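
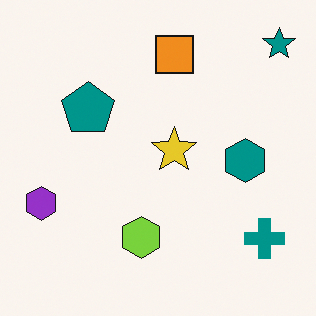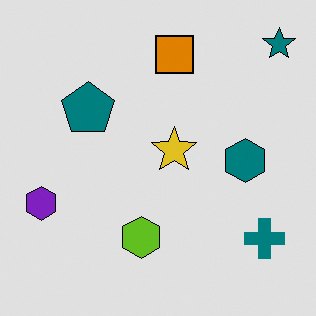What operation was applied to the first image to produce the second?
Moderately posterized.

Each flat color has snapped to a coarser quantized level — most visibly, the near-white background has dropped to a flat grey.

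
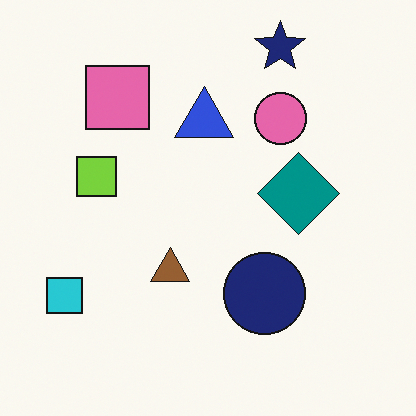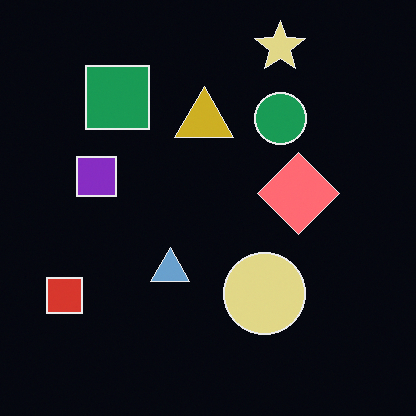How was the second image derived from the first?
This is the original image color-inverted (negative).

The light background has become dark and every shape's color is its complement — a photographic negative.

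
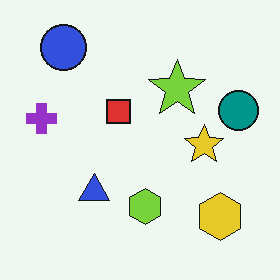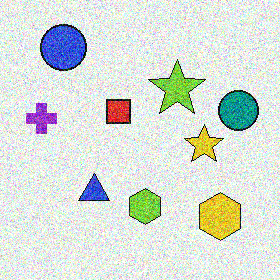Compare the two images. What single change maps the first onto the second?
The second image is the first degraded with a thick layer of grain.

Random speckle covers the whole image, including the flat background.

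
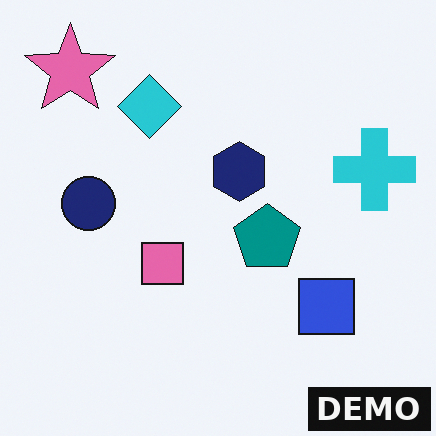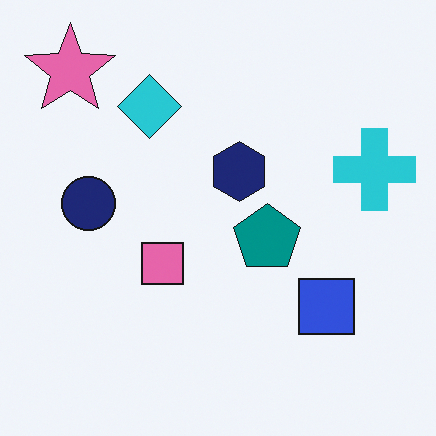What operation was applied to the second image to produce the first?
The image was watermarked with the text "DEMO" in the lower-right corner.

A dark label reading "DEMO" appears in the lower-right corner.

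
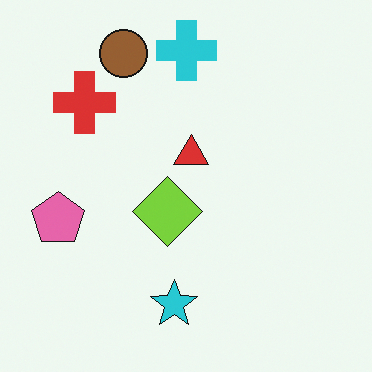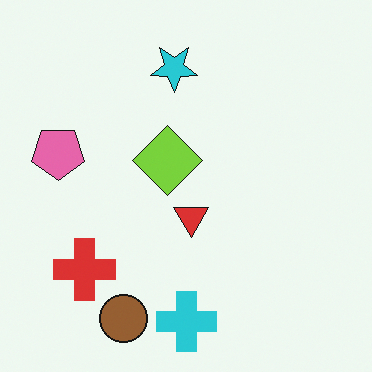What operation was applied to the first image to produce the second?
The transformation is: flipped vertically (top ↔ bottom).

The cyan cross is in the top of the first image and the bottom of the second — shapes on opposite sides of the horizontal midline have swapped in a mirror flip.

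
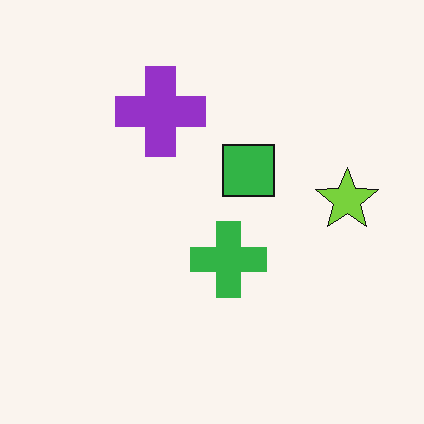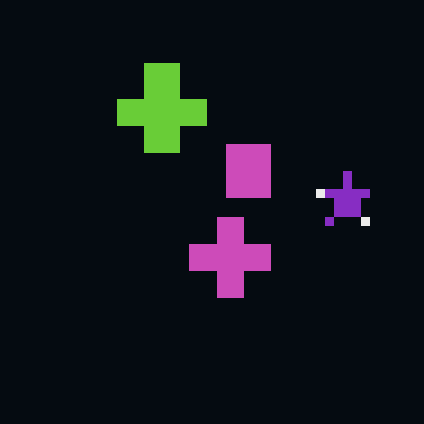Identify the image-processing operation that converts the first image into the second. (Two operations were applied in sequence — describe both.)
The second image is the first color-inverted (negative), then coarsely pixelated.

The light background has become dark and every shape's color is its complement — a photographic negative. Shapes are reduced to large square blocks; fine edges and outlines are lost — a downscale-then-upscale (mosaic) effect.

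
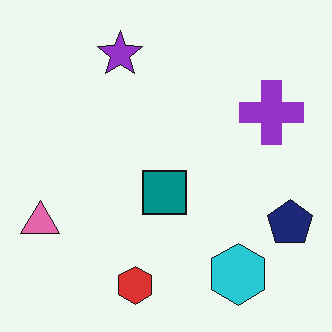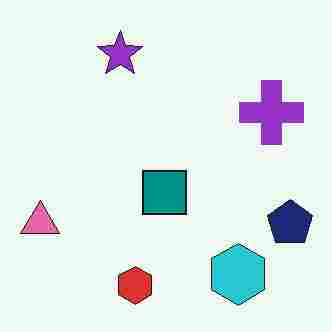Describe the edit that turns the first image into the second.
The transformation is: heavily JPEG-compressed with obvious blocking artifacts.

Blocky 8×8 compression artifacts appear around shape edges and the flat background shows ringing — characteristic JPEG degradation.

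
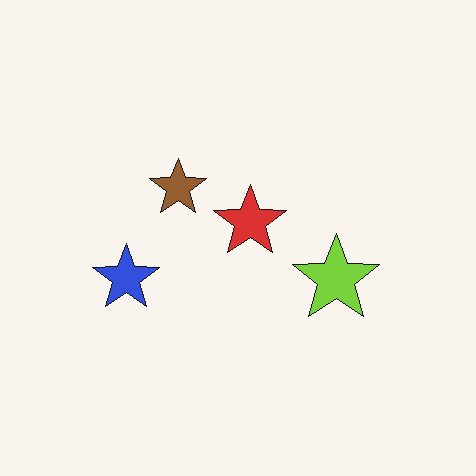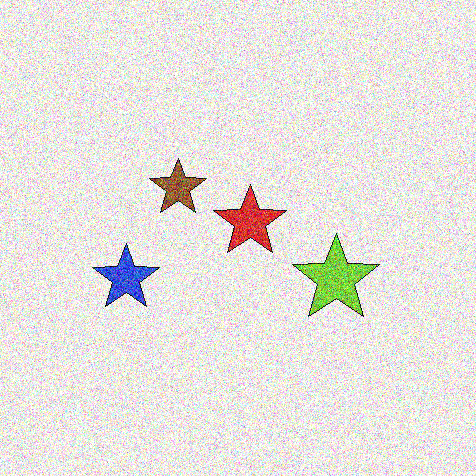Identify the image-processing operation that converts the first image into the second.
Degraded with strong gaussian noise.

Random speckle covers the whole image, including the flat background.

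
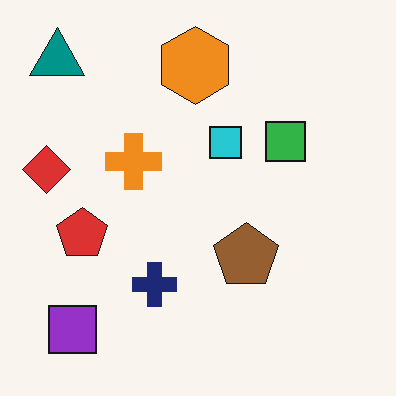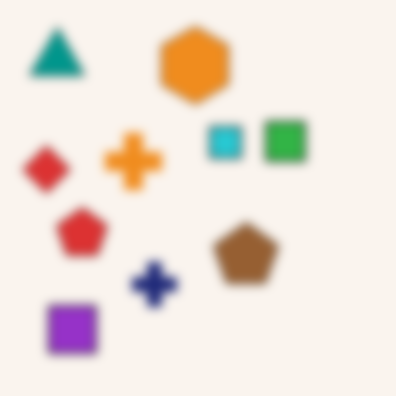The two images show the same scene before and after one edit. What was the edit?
The image was strongly gaussian-blurred.

Shape edges and outlines are uniformly softened across the whole image.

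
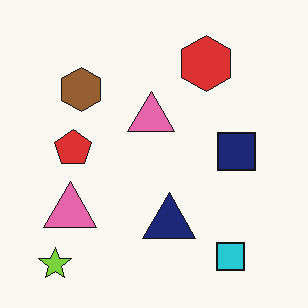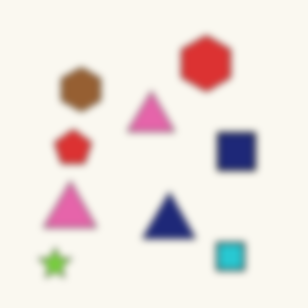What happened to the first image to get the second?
Moderately blurred.

Shape edges and outlines are uniformly softened across the whole image.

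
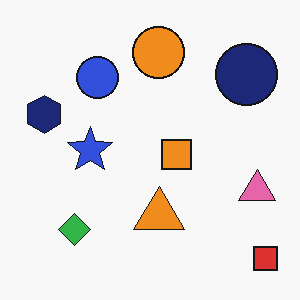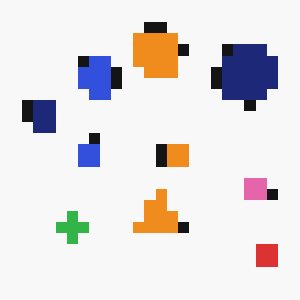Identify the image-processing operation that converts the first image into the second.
The second image is the first coarsely pixelated.

Shapes are reduced to large square blocks; fine edges and outlines are lost — a downscale-then-upscale (mosaic) effect.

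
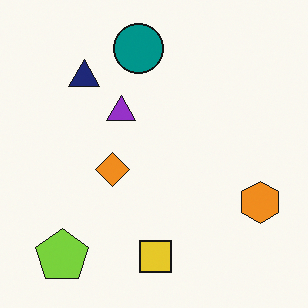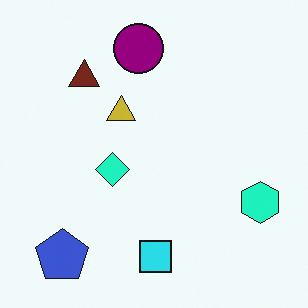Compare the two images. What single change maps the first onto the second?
The transformation is: hue-shifted by a moderate amount.

Every shape's color has rotated by the same amount around the hue wheel — a uniform hue shift.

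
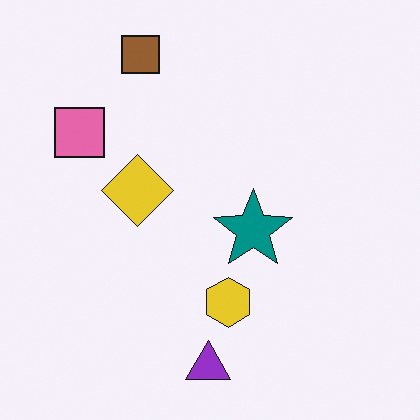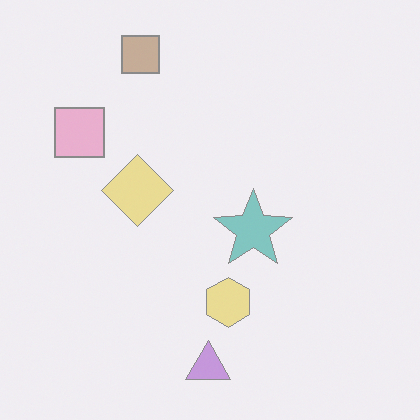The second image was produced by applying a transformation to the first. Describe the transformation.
The second image is the first washed out (contrast reduced).

Tones are pushed toward mid-grey across the whole image — a global contrast change.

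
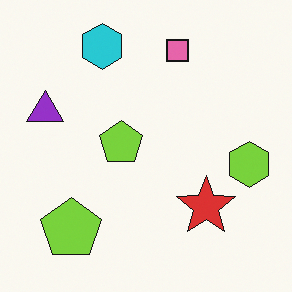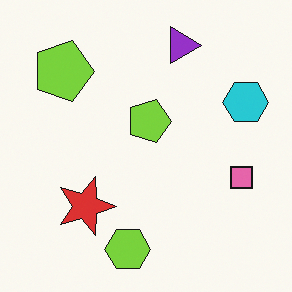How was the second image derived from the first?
It was rotated 90° clockwise.

The cyan hexagon sits in the top of the first image and the right of the second — consistent with a whole-image 90° clockwise rotation.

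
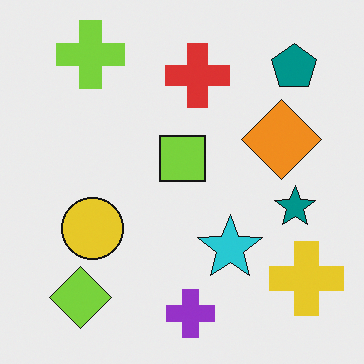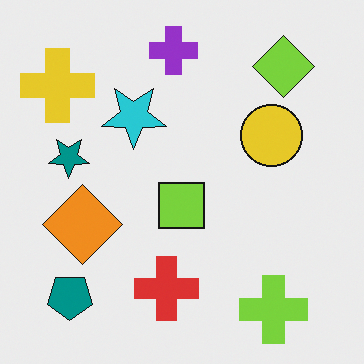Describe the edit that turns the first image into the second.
The image was rotated 180°.

The teal pentagon sits in the top-right of the first image and the bottom-left of the second — consistent with a whole-image 180° rotation.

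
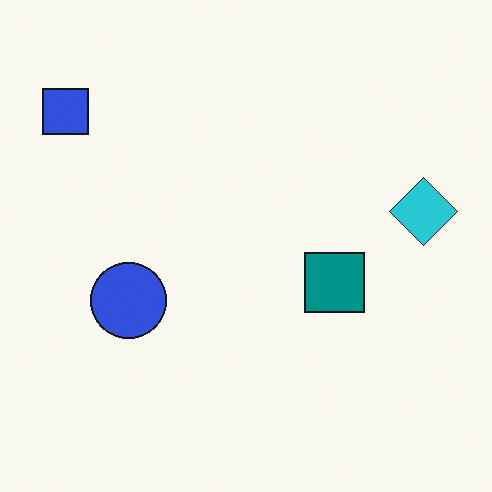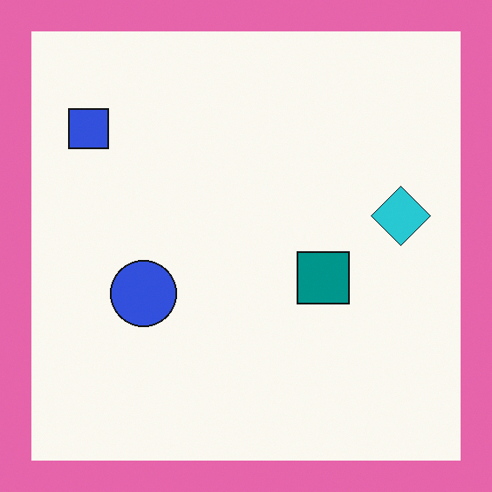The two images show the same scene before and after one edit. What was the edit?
The transformation is: framed with a pink border.

A solid pink frame runs around the edge of the second image, with the content slightly shrunk inside it.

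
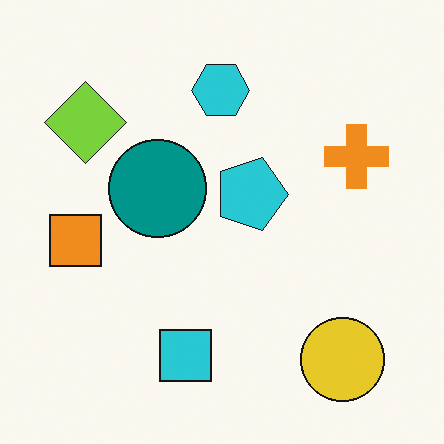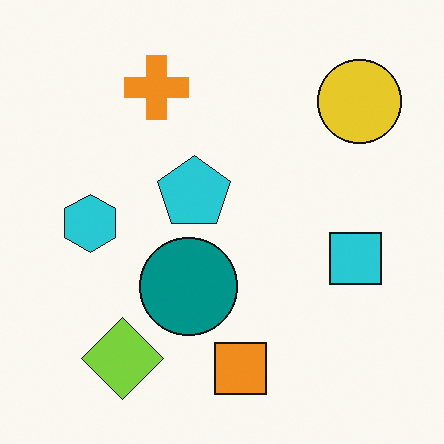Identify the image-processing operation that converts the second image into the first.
This is the original image rotated 90° clockwise.

The yellow circle sits in the top-right of the second image and the bottom-right of the first — consistent with a whole-image 90° clockwise rotation.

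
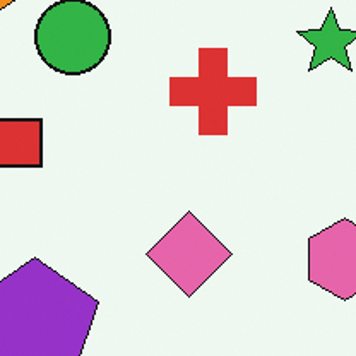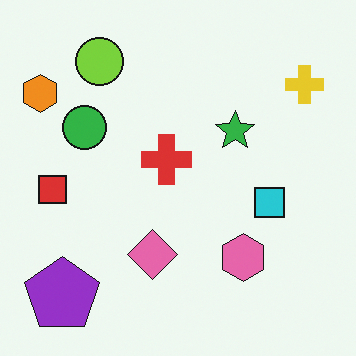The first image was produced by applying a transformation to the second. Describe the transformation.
The image was cropped to a noticeably smaller region and rescaled.

The visible shapes are larger and the field of view is narrower; shapes near the original edges may be partly or wholly outside the frame — a crop-and-rescale.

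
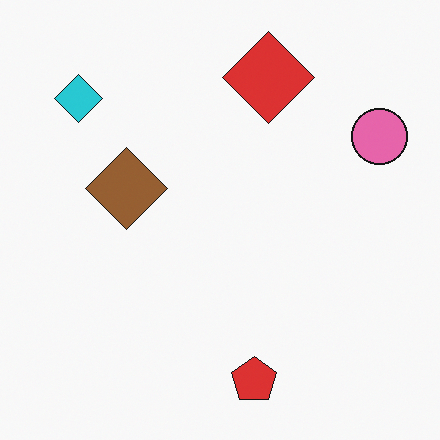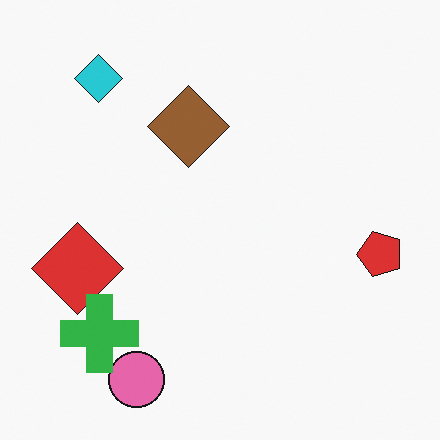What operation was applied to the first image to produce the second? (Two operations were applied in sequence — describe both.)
Transposed (reflected across the top-left ↔ bottom-right diagonal), then overlaid with an additional green cross.

Shapes have swapped their row and column positions — what was in the top-right is now in the bottom-left — a diagonal reflection. A green cross appears in the second image that is absent from the first.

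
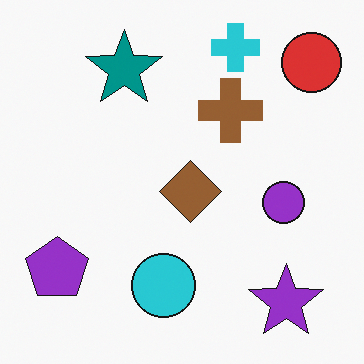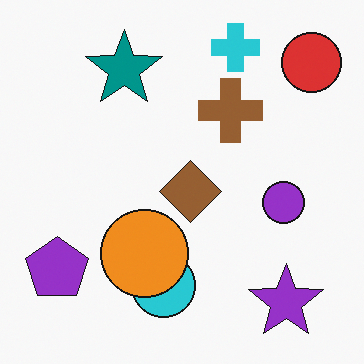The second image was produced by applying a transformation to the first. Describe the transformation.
Overlaid with an additional orange circle.

An orange circle appears in the second image that is absent from the first.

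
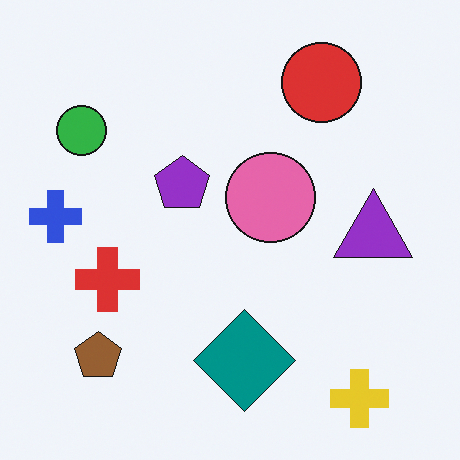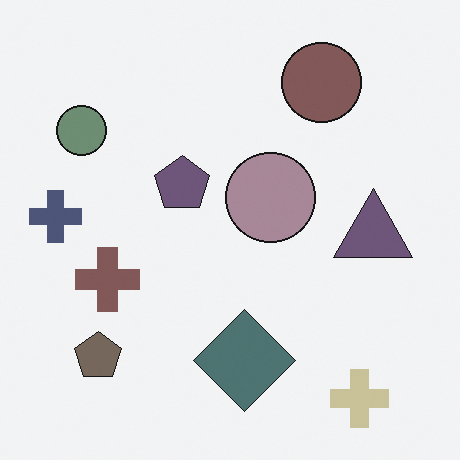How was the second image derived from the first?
It was heavily desaturated.

All colors are more muted and greyish — a global saturation change.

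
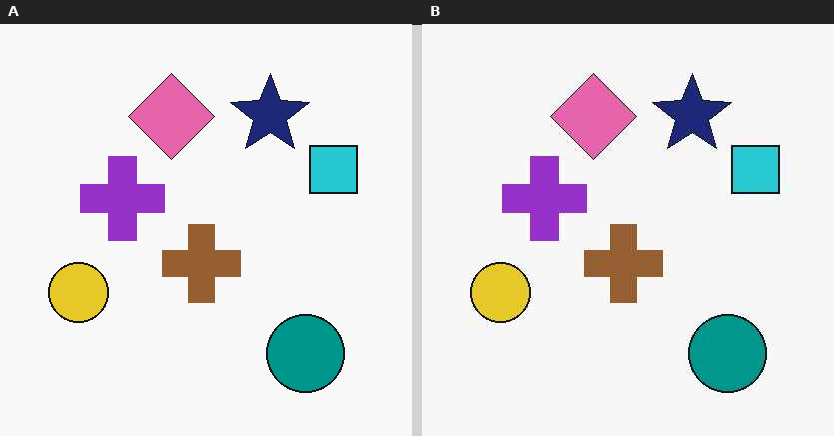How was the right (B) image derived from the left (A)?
The right (B) image is the left (A) JPEG-compressed with visible artifacts.

Blocky 8×8 compression artifacts appear around shape edges and the flat background shows ringing — characteristic JPEG degradation.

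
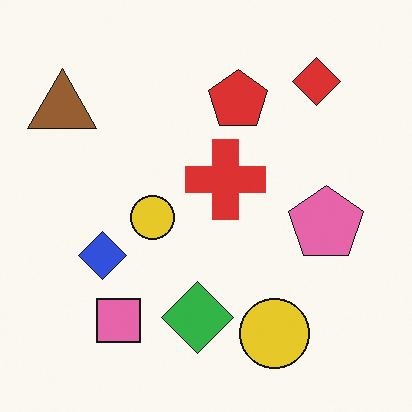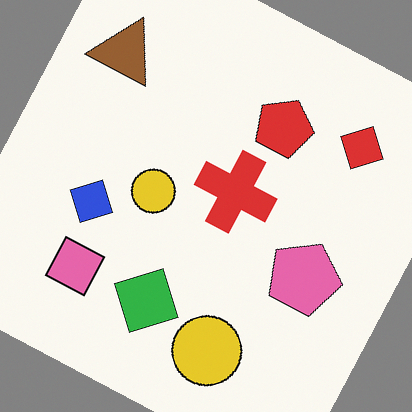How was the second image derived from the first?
This is the original image rotated clockwise by a clearly visible amount.

Every shape is tilted by the same angle and the image corners show triangular fill wedges — a whole-image rotation by a non-right angle.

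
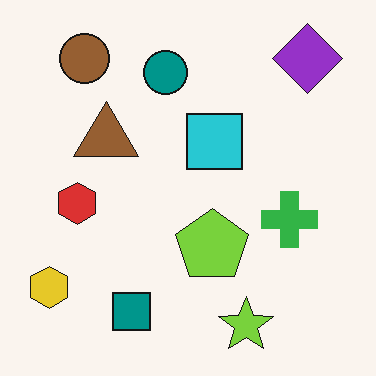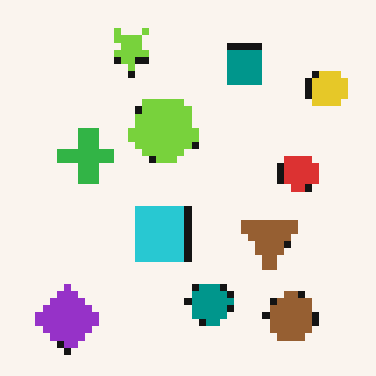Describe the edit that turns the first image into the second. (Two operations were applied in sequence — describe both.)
The image was rotated 180°, then pixelated into visible square blocks.

The purple diamond sits in the top-right of the first image and the bottom-left of the second — consistent with a whole-image 180° rotation. Shapes are reduced to large square blocks; fine edges and outlines are lost — a downscale-then-upscale (mosaic) effect.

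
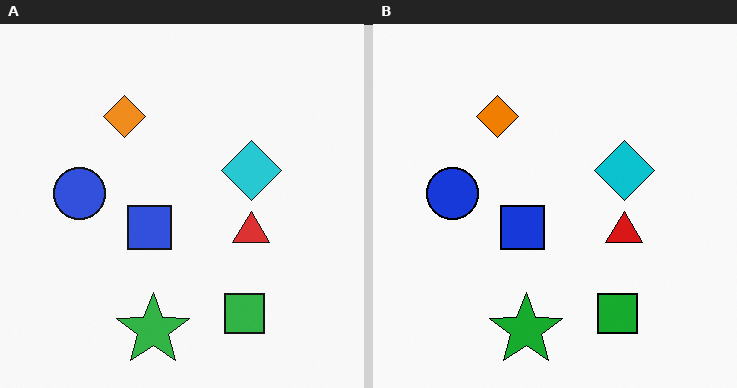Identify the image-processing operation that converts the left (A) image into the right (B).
It was given slightly increased contrast.

Tones are pushed away from mid-grey across the whole image — a global contrast change.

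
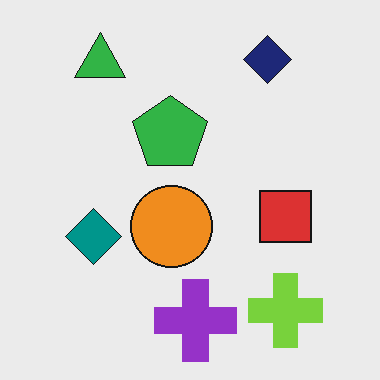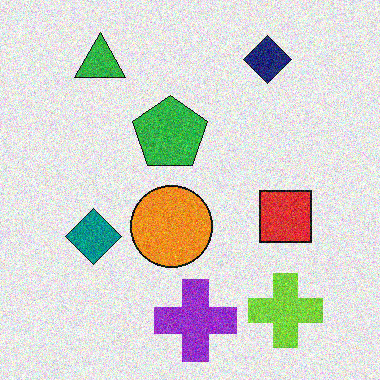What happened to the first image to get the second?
The image was degraded with visible gaussian noise.

Random speckle covers the whole image, including the flat background.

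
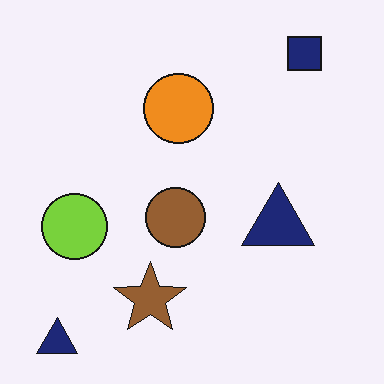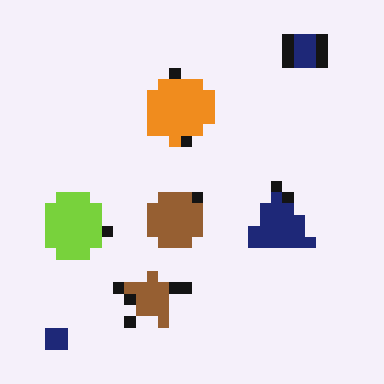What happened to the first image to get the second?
The image was coarsely pixelated.

Shapes are reduced to large square blocks; fine edges and outlines are lost — a downscale-then-upscale (mosaic) effect.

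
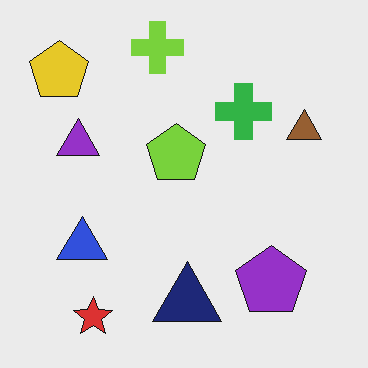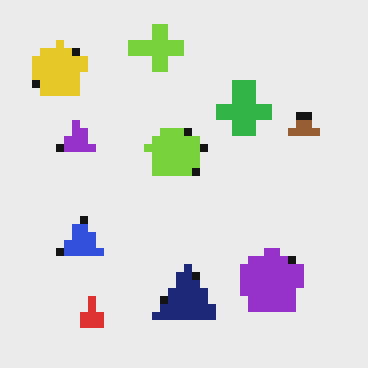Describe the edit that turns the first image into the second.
It was pixelated into visible square blocks.

Shapes are reduced to large square blocks; fine edges and outlines are lost — a downscale-then-upscale (mosaic) effect.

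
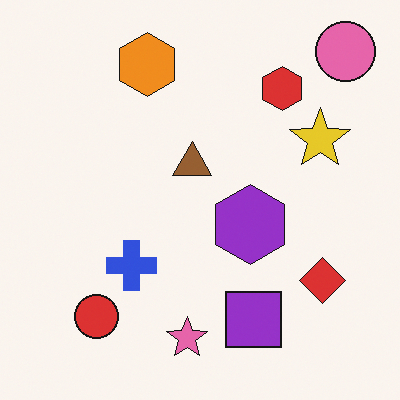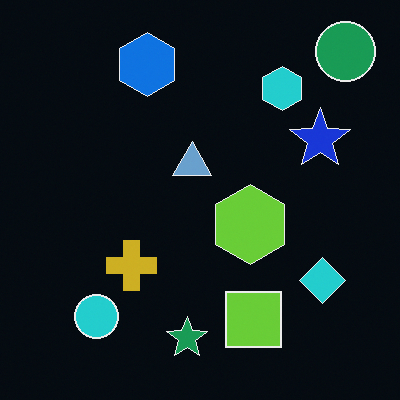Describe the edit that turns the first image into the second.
Color-inverted (negative).

The light background has become dark and every shape's color is its complement — a photographic negative.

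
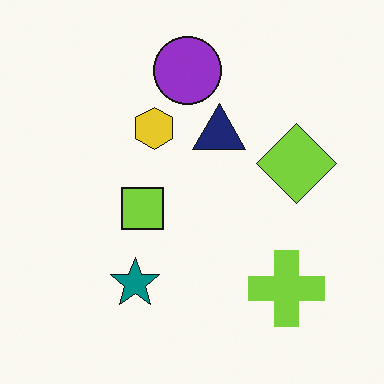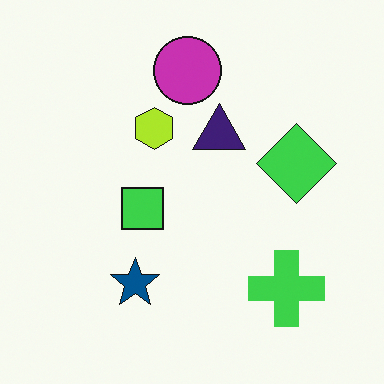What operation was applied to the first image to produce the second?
The image was hue-shifted by a small amount.

Every shape's color has rotated by the same amount around the hue wheel — a uniform hue shift.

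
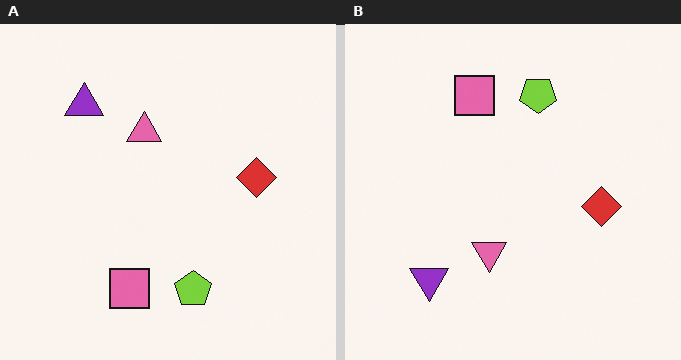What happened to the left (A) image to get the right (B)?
The image was flipped vertically (top ↔ bottom).

The lime pentagon is in the bottom of the left (A) image and the top of the right (B) — shapes on opposite sides of the horizontal midline have swapped in a mirror flip.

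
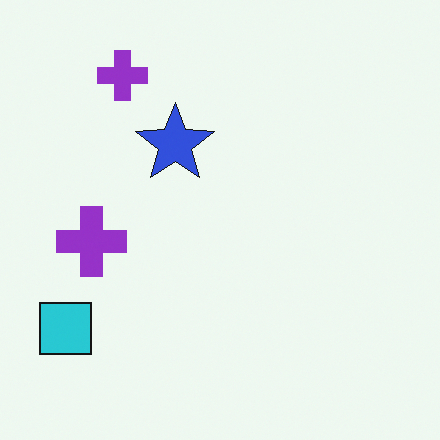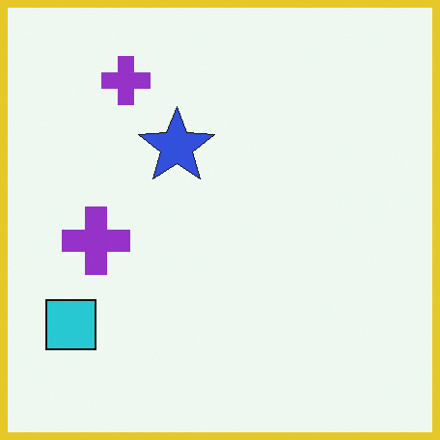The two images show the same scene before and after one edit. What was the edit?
It was framed with a yellow border.

A solid yellow frame runs around the edge of the second image, with the content slightly shrunk inside it.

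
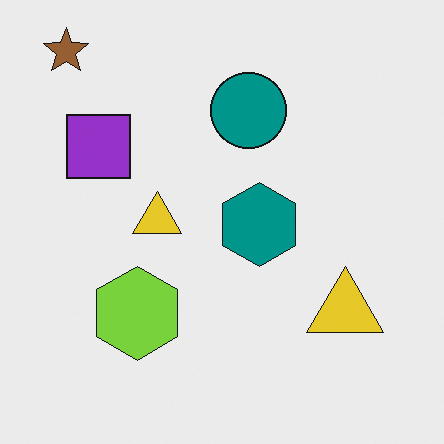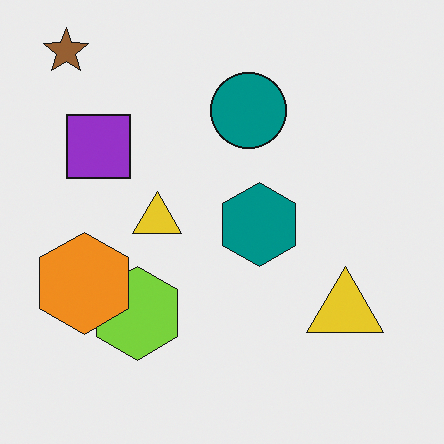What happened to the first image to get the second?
The second image is the first overlaid with an additional orange hexagon.

An orange hexagon appears in the second image that is absent from the first.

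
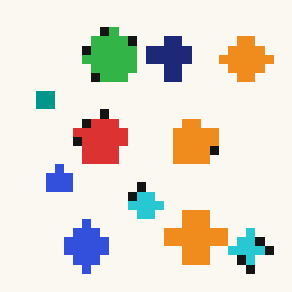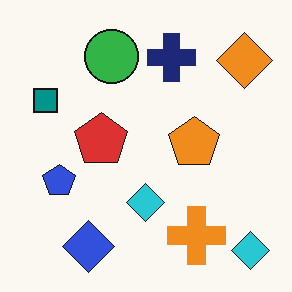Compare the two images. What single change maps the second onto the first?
Heavily pixelated into large blocks.

Shapes are reduced to large square blocks; fine edges and outlines are lost — a downscale-then-upscale (mosaic) effect.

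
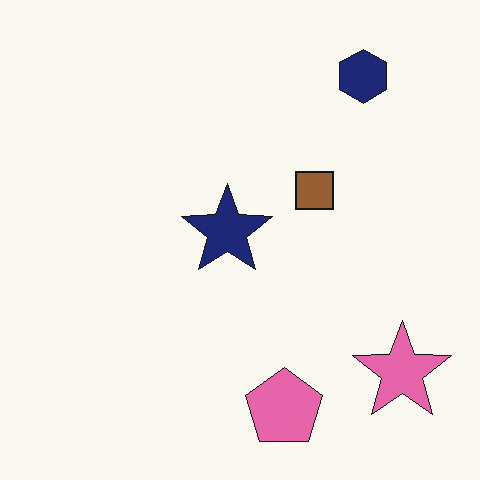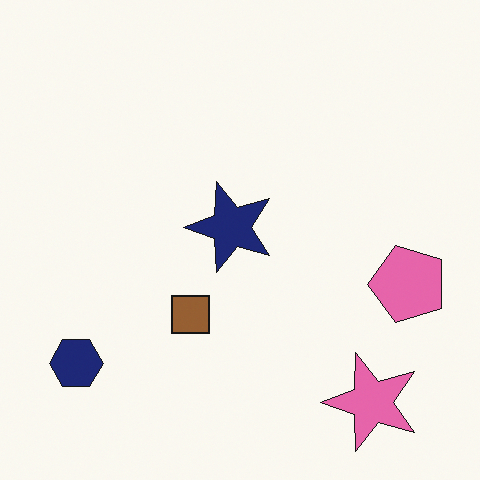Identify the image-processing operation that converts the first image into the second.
This is the original image transposed (reflected across the top-left ↔ bottom-right diagonal).

Shapes have swapped their row and column positions — what was in the top-right is now in the bottom-left — a diagonal reflection.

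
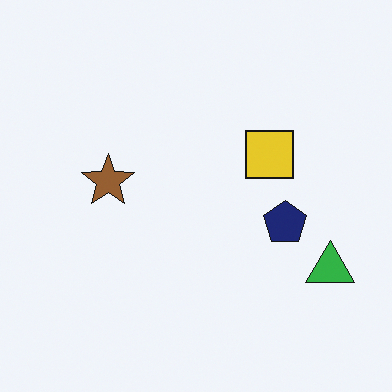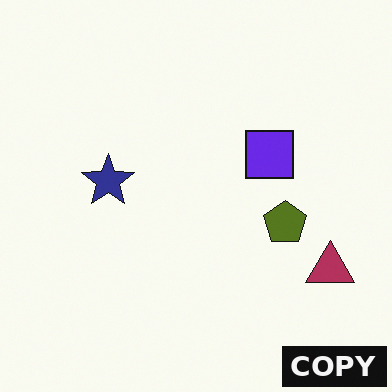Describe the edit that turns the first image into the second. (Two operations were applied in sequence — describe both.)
The second image is the first hue-shifted through roughly half the color wheel, then watermarked with the text "COPY" in the lower-right corner.

Every shape's color has rotated by the same amount around the hue wheel — a uniform hue shift. A dark label reading "COPY" appears in the lower-right corner.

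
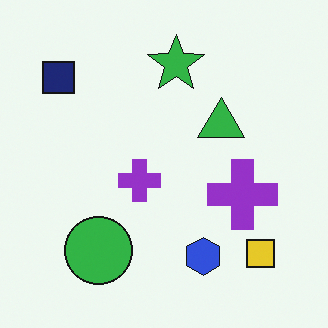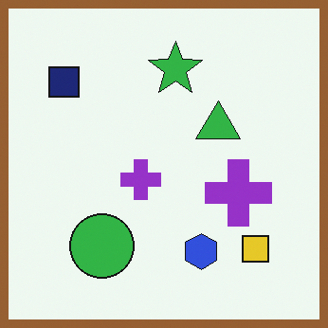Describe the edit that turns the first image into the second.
Framed with a brown border.

A solid brown frame runs around the edge of the second image, with the content slightly shrunk inside it.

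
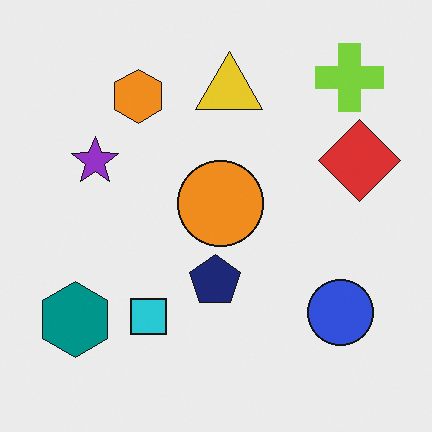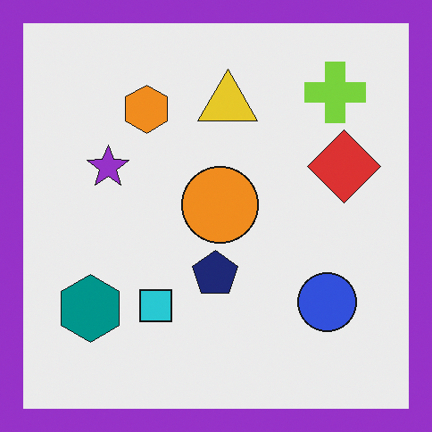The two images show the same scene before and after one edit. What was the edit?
It was framed with a purple border.

A solid purple frame runs around the edge of the second image, with the content slightly shrunk inside it.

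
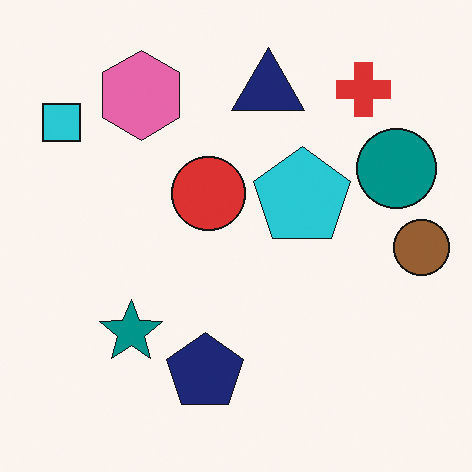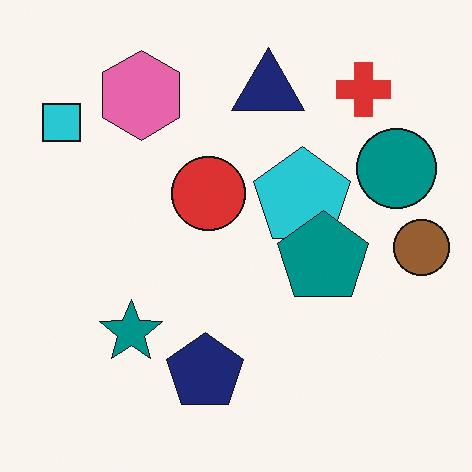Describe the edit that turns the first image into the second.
This is the original image overlaid with an additional teal pentagon.

A teal pentagon appears in the second image that is absent from the first.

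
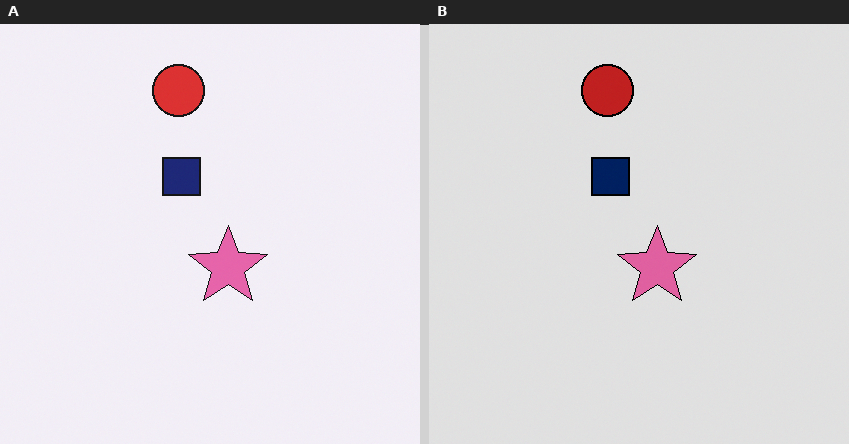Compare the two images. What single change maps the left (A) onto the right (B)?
The image was posterized to a reduced palette.

Each flat color has snapped to a coarser quantized level — most visibly, the near-white background has dropped to a flat grey.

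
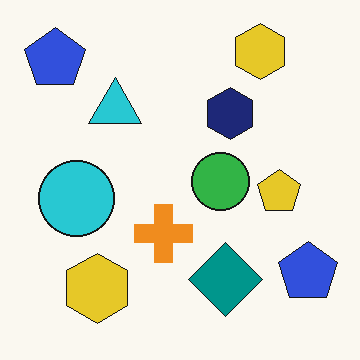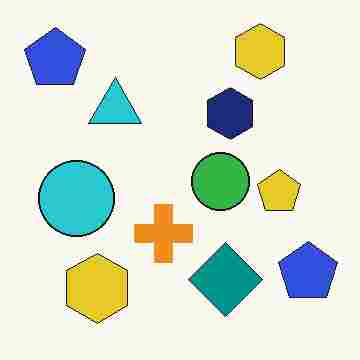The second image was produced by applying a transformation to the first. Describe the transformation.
The image was degraded with heavy JPEG compression.

Blocky 8×8 compression artifacts appear around shape edges and the flat background shows ringing — characteristic JPEG degradation.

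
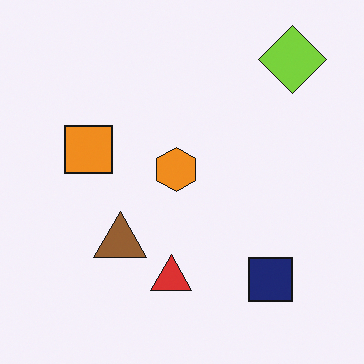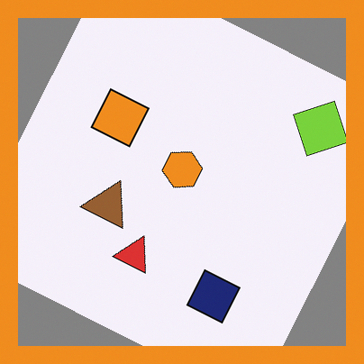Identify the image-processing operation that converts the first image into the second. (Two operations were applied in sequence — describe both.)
Rotated clockwise by a moderate amount, then framed with a orange border.

Every shape is tilted by the same angle and the image corners show triangular fill wedges — a whole-image rotation by a non-right angle. A solid orange frame runs around the edge of the second image, with the content slightly shrunk inside it.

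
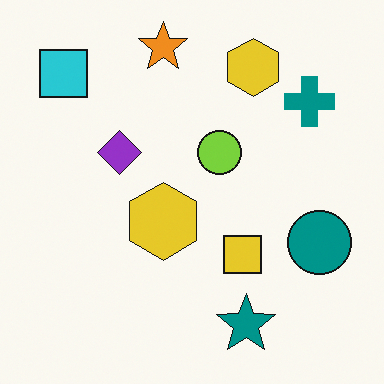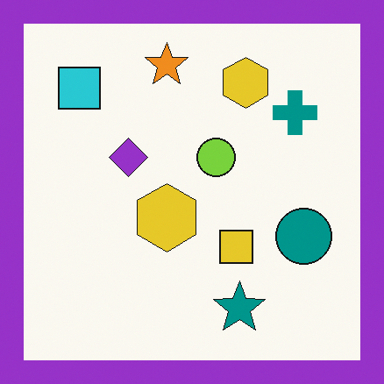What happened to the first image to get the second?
The transformation is: framed with a purple border.

A solid purple frame runs around the edge of the second image, with the content slightly shrunk inside it.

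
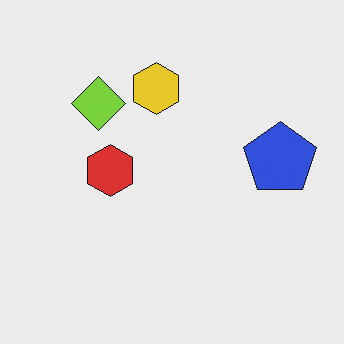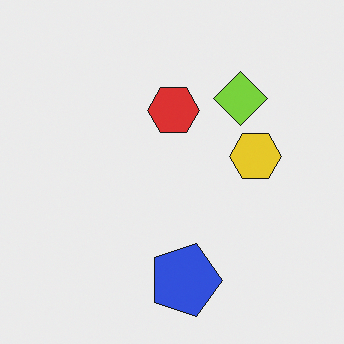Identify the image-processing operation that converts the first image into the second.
Rotated 90° clockwise.

The blue pentagon sits in the right of the first image and the bottom of the second — consistent with a whole-image 90° clockwise rotation.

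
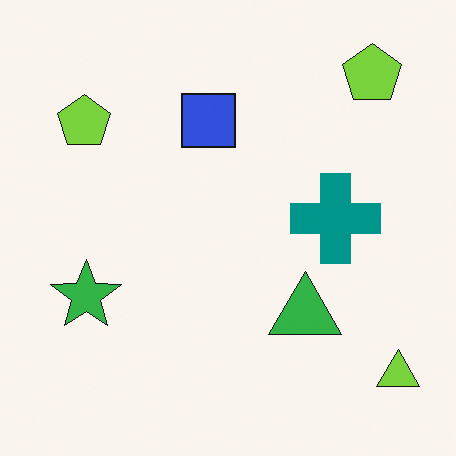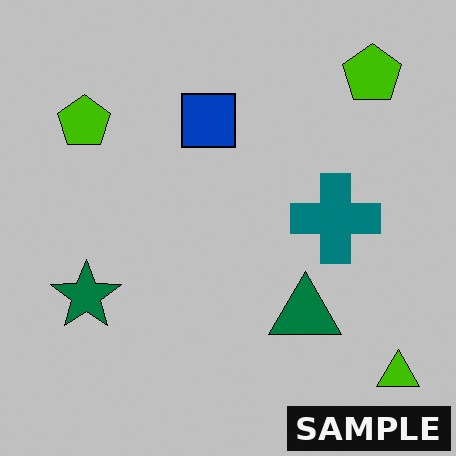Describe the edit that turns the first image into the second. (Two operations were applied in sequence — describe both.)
The second image is the first aggressively posterized, then watermarked with the text "SAMPLE" in the lower-right corner.

Each flat color has snapped to a coarser quantized level — most visibly, the near-white background has dropped to a flat grey. A dark label reading "SAMPLE" appears in the lower-right corner.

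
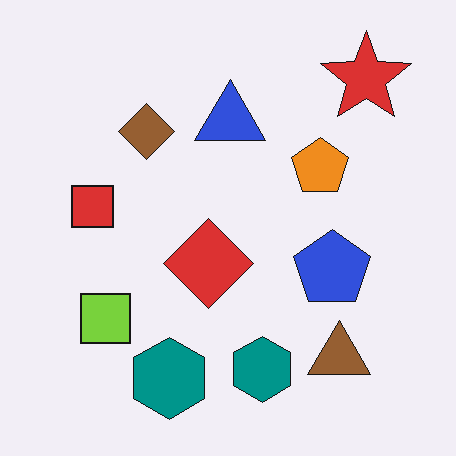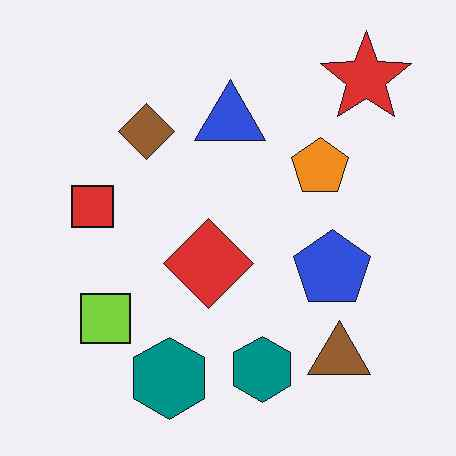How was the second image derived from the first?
JPEG-compressed with visible artifacts.

Blocky 8×8 compression artifacts appear around shape edges and the flat background shows ringing — characteristic JPEG degradation.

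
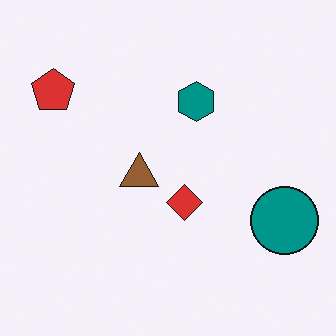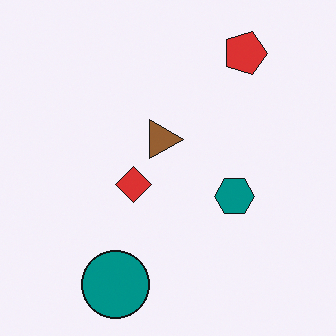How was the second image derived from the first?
This is the original image rotated 90° clockwise.

The red pentagon sits in the top-left of the first image and the top-right of the second — consistent with a whole-image 90° clockwise rotation.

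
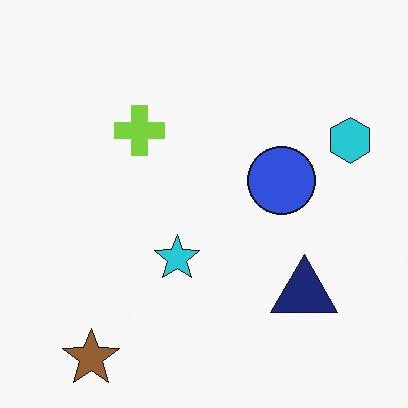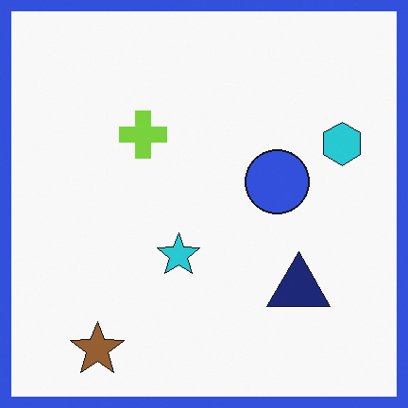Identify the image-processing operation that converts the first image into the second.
It was framed with a blue border.

A solid blue frame runs around the edge of the second image, with the content slightly shrunk inside it.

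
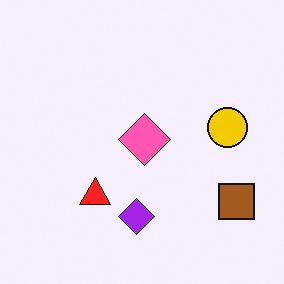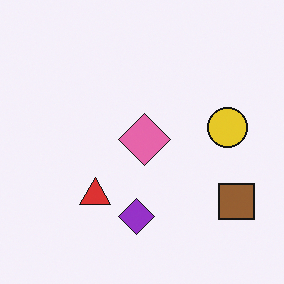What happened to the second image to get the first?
Slightly oversaturated.

All colors are more vivid — a global saturation change.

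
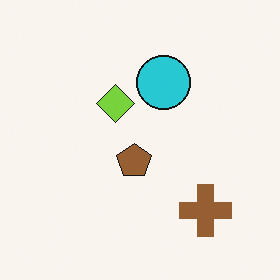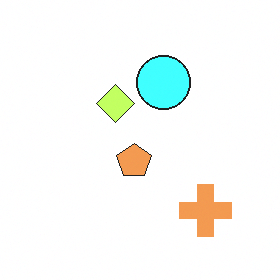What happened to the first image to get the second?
The transformation is: noticeably brightened.

Every pixel — background and shapes alike — is uniformly brightened.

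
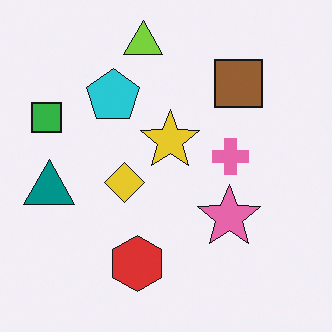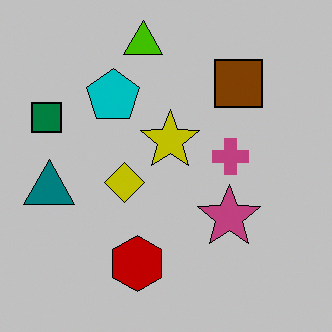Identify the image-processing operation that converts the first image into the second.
The second image is the first heavily posterized to just a handful of flat colors.

Each flat color has snapped to a coarser quantized level — most visibly, the near-white background has dropped to a flat grey.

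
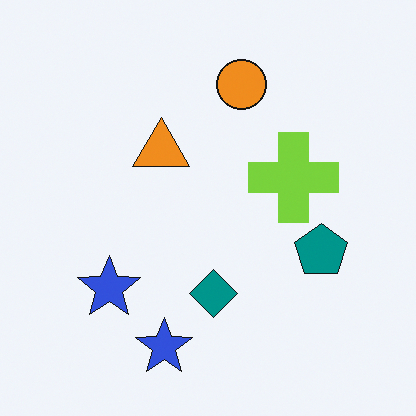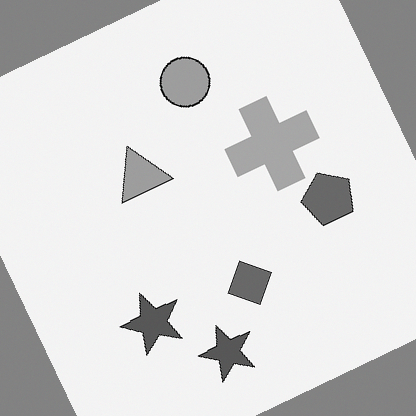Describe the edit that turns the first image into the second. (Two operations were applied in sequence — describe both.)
The transformation is: rotated counter-clockwise by a clearly visible amount, then converted to grayscale.

Every shape is tilted by the same angle and the image corners show triangular fill wedges — a whole-image rotation by a non-right angle. All color is removed — every shape is now a shade of grey.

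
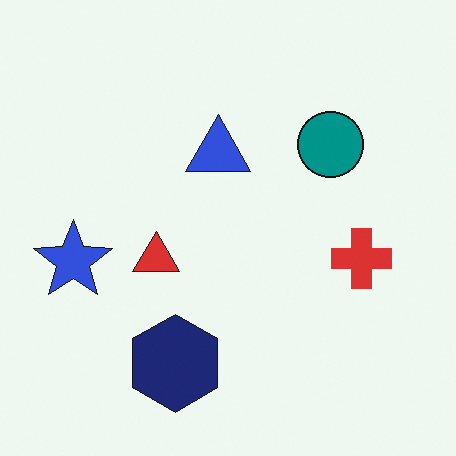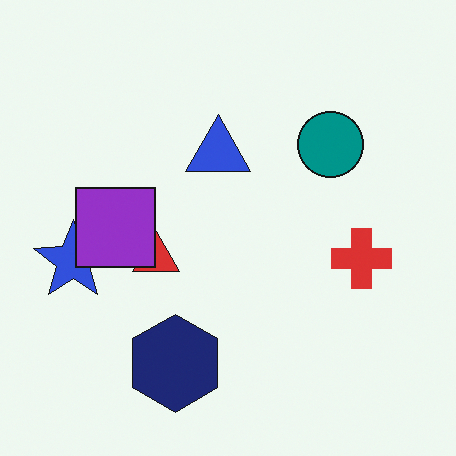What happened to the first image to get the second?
The image was overlaid with an additional purple square.

A purple square appears in the second image that is absent from the first.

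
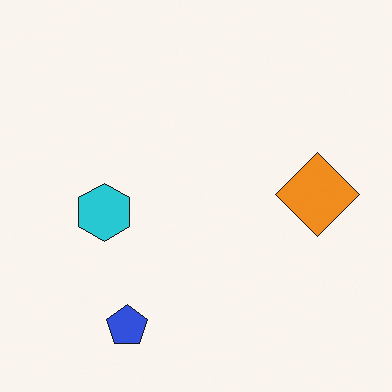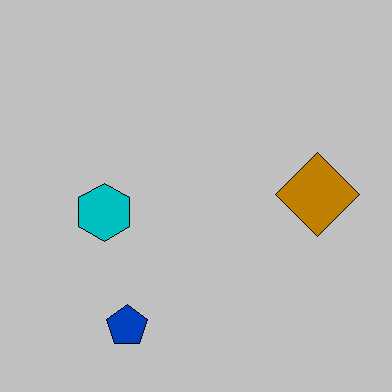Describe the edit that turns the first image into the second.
The second image is the first aggressively posterized.

Each flat color has snapped to a coarser quantized level — most visibly, the near-white background has dropped to a flat grey.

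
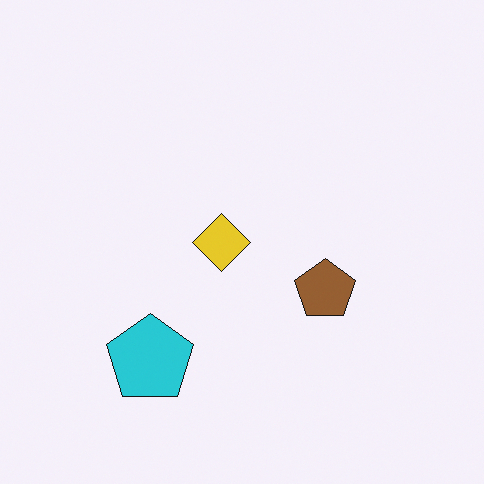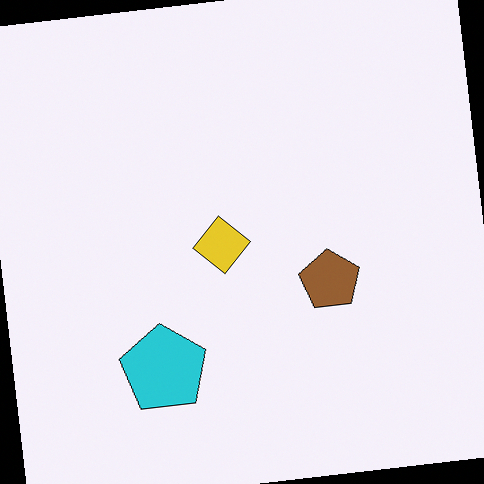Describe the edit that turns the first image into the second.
Rotated counter-clockwise by a small amount.

Every shape is tilted by the same angle and the image corners show triangular fill wedges — a whole-image rotation by a non-right angle.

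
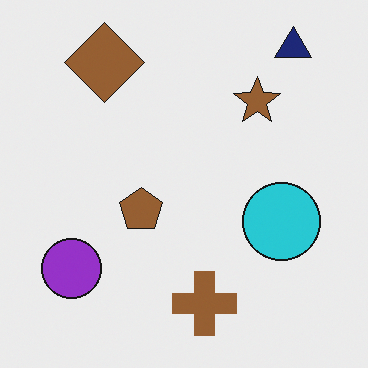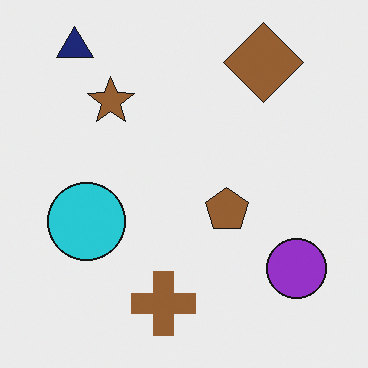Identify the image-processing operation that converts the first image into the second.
The image was flipped horizontally (left ↔ right).

The purple circle is in the bottom-left of the first image and the bottom-right of the second — shapes on opposite sides of the vertical midline have swapped in a mirror flip.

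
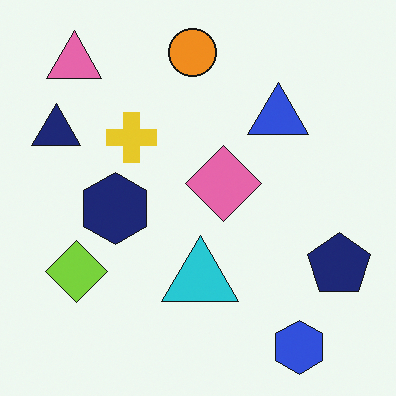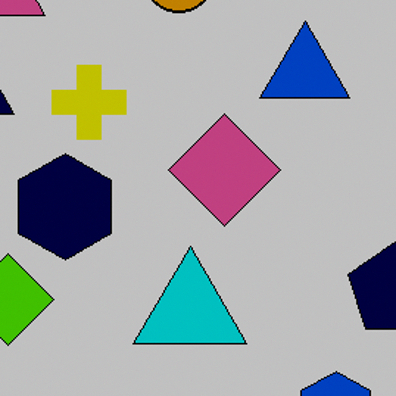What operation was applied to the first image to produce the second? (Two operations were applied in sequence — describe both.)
The transformation is: heavily posterized to just a handful of flat colors, then cropped to a modestly smaller region and rescaled.

Each flat color has snapped to a coarser quantized level — most visibly, the near-white background has dropped to a flat grey. The visible shapes are larger and the field of view is narrower; shapes near the original edges may be partly or wholly outside the frame — a crop-and-rescale.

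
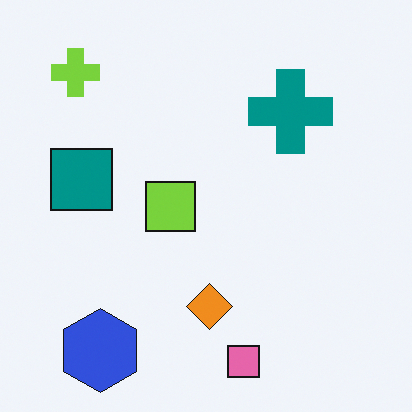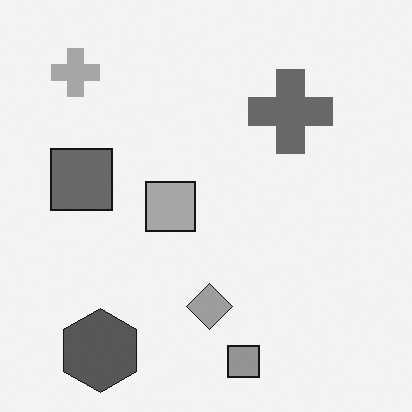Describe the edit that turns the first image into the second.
The image was converted to grayscale.

All color is removed — every shape is now a shade of grey.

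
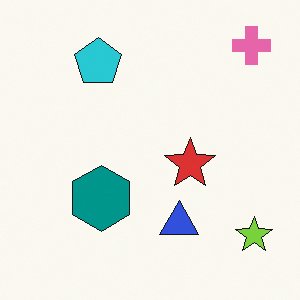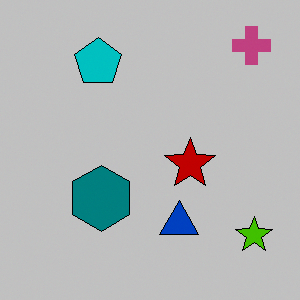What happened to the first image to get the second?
This is the original image heavily posterized to just a handful of flat colors.

Each flat color has snapped to a coarser quantized level — most visibly, the near-white background has dropped to a flat grey.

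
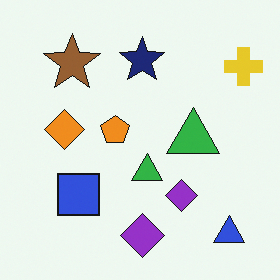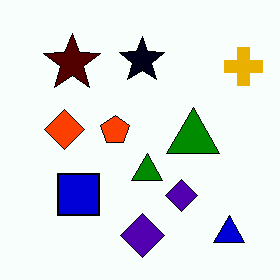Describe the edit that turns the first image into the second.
This is the original image boosted in contrast.

Tones are pushed away from mid-grey across the whole image — a global contrast change.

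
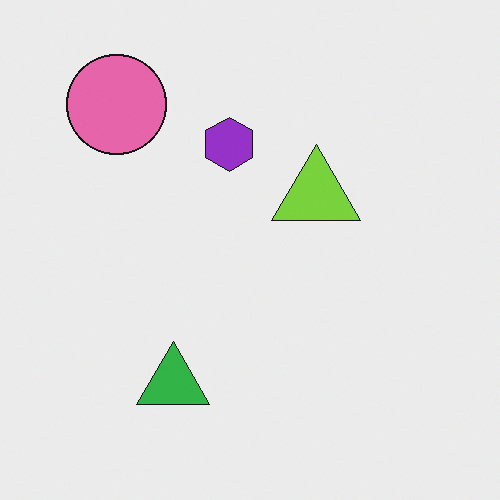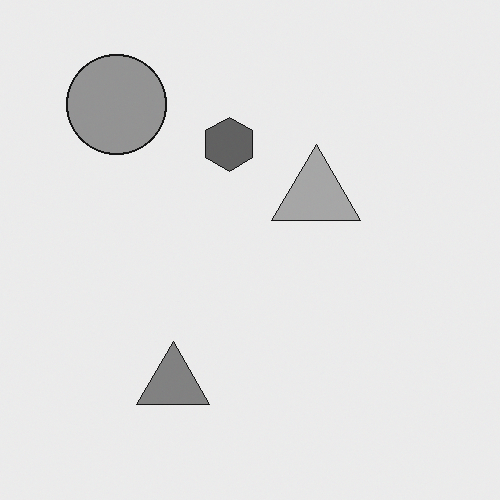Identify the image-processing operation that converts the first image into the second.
It was converted to grayscale.

All color is removed — every shape is now a shade of grey.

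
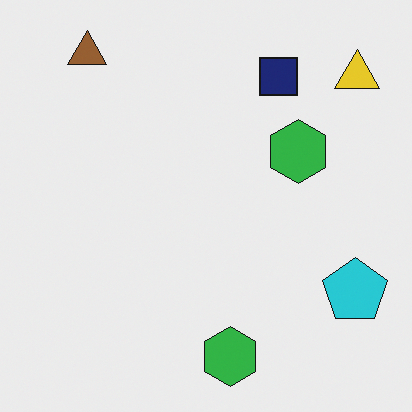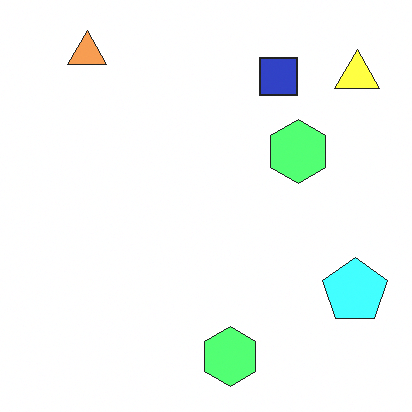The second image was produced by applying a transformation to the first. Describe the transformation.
The transformation is: substantially brightened.

Every pixel — background and shapes alike — is uniformly brightened.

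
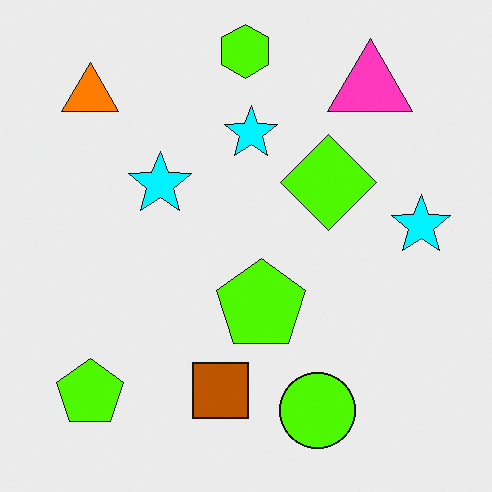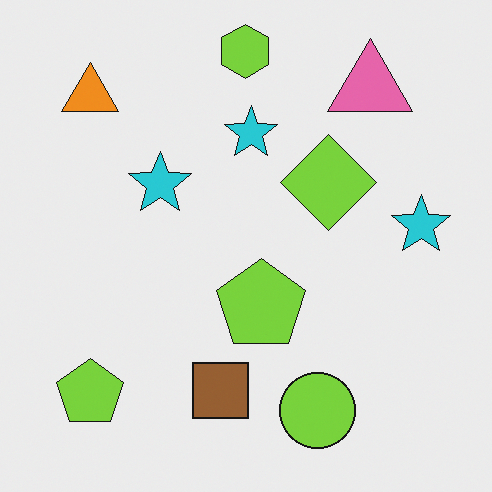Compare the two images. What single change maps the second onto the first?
The transformation is: heavily oversaturated.

All colors are more vivid — a global saturation change.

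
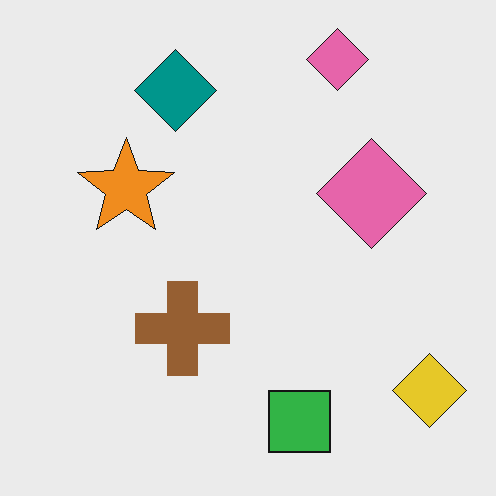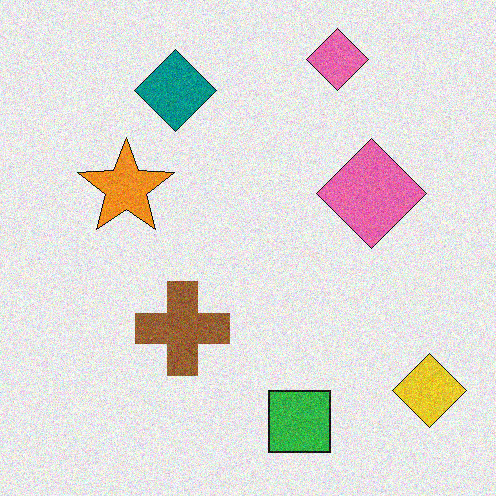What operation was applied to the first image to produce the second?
The image was degraded with visible gaussian noise.

Random speckle covers the whole image, including the flat background.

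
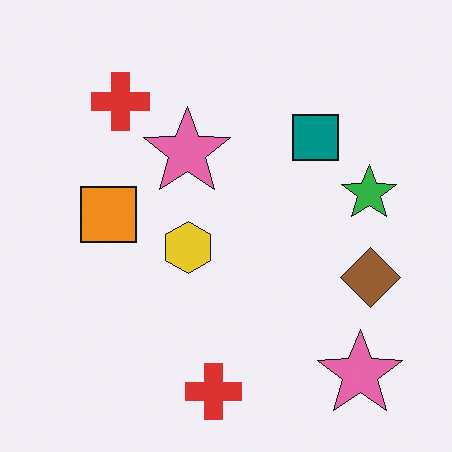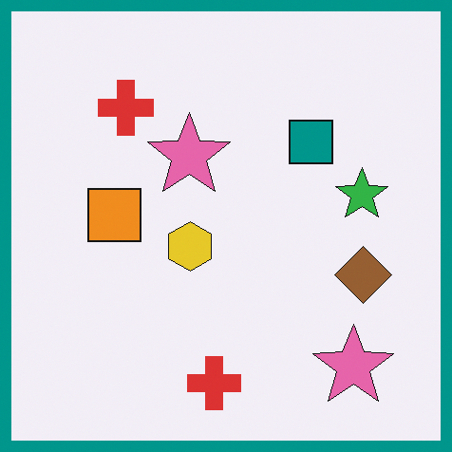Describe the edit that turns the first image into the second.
The image was framed with a teal border.

A solid teal frame runs around the edge of the second image, with the content slightly shrunk inside it.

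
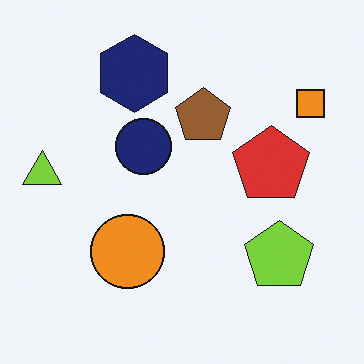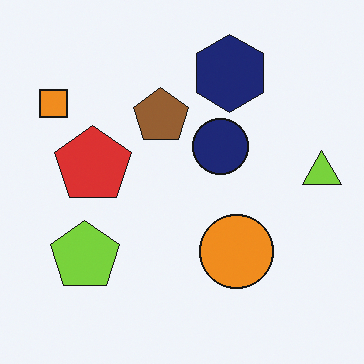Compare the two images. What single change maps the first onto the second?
The transformation is: flipped horizontally (left ↔ right).

The lime triangle is in the left of the first image and the right of the second — shapes on opposite sides of the vertical midline have swapped in a mirror flip.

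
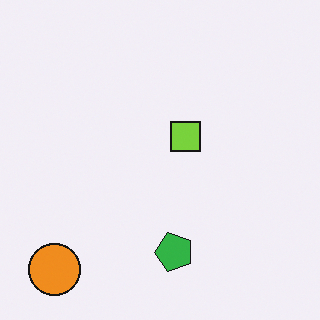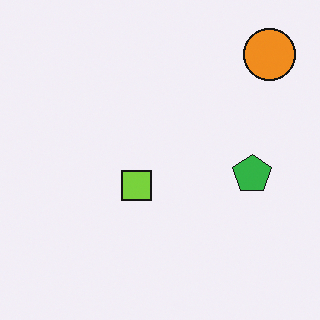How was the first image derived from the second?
Transposed (reflected across the top-left ↔ bottom-right diagonal).

Shapes have swapped their row and column positions — what was in the top-right is now in the bottom-left — a diagonal reflection.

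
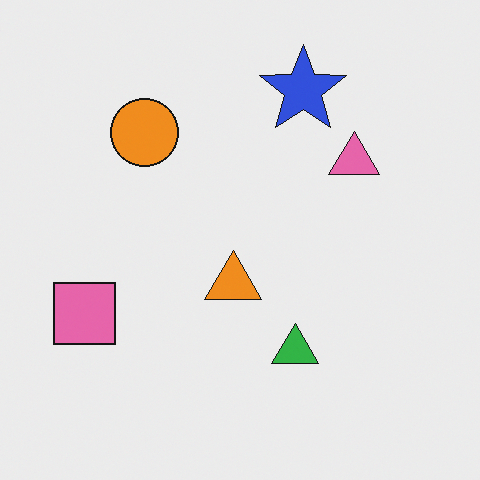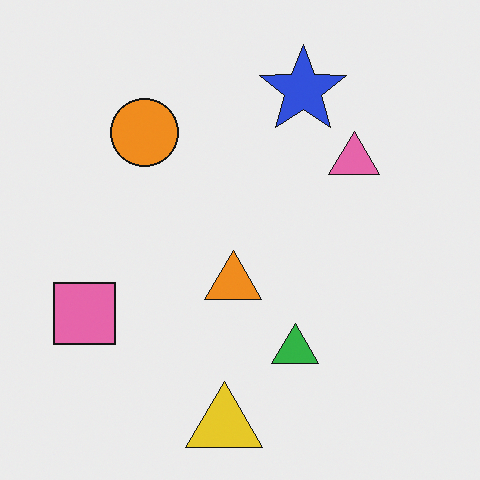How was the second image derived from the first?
The second image is the first overlaid with an additional yellow triangle.

A yellow triangle appears in the second image that is absent from the first.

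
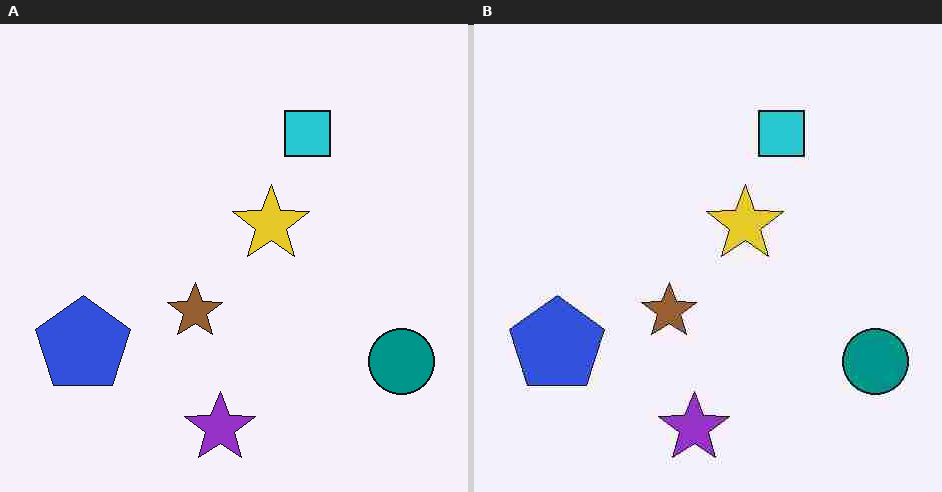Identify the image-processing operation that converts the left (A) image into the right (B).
Heavily JPEG-compressed with obvious blocking artifacts.

Blocky 8×8 compression artifacts appear around shape edges and the flat background shows ringing — characteristic JPEG degradation.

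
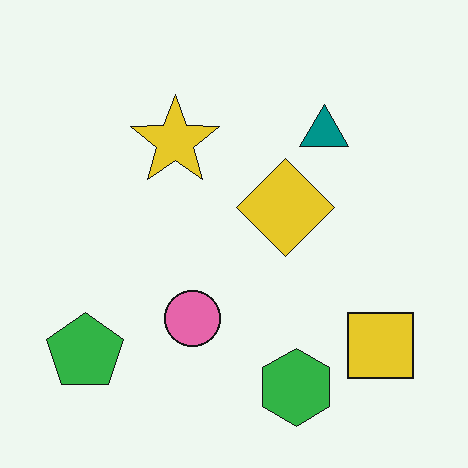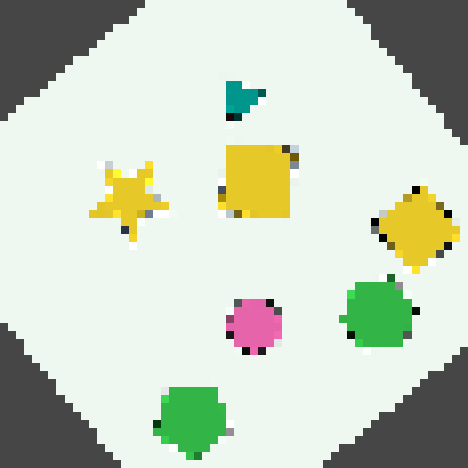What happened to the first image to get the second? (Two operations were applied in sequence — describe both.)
It was rotated counter-clockwise by a large amount — several tens of degrees, then moderately pixelated.

Every shape is tilted by the same angle and the image corners show triangular fill wedges — a whole-image rotation by a non-right angle. Shapes are reduced to large square blocks; fine edges and outlines are lost — a downscale-then-upscale (mosaic) effect.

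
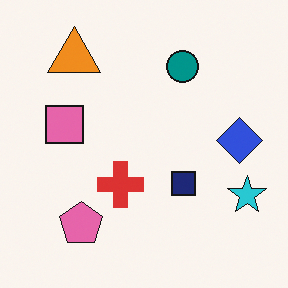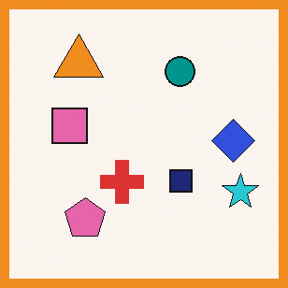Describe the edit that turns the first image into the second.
This is the original image framed with a orange border.

A solid orange frame runs around the edge of the second image, with the content slightly shrunk inside it.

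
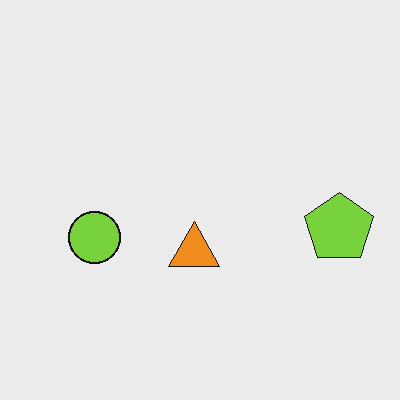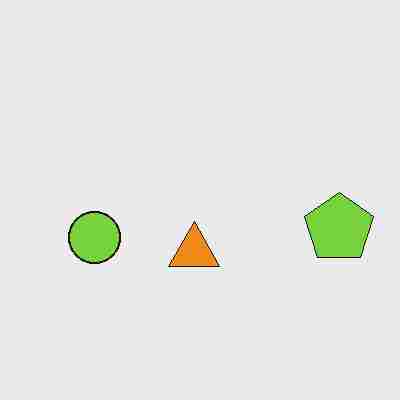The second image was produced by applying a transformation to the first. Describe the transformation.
The transformation is: heavily JPEG-compressed with obvious blocking artifacts.

Blocky 8×8 compression artifacts appear around shape edges and the flat background shows ringing — characteristic JPEG degradation.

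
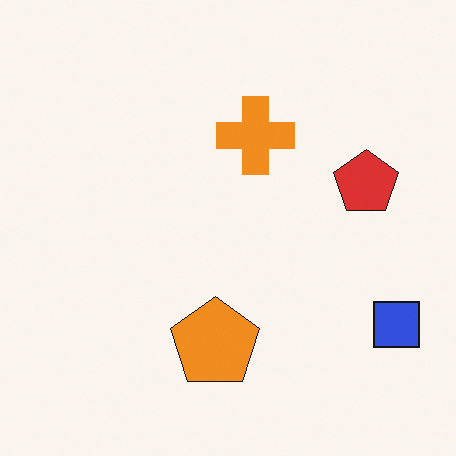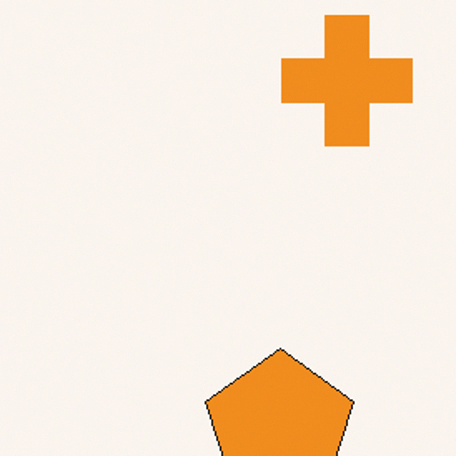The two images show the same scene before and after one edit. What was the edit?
Cropped to a noticeably smaller region and rescaled.

The visible shapes are larger and the field of view is narrower; shapes near the original edges may be partly or wholly outside the frame — a crop-and-rescale.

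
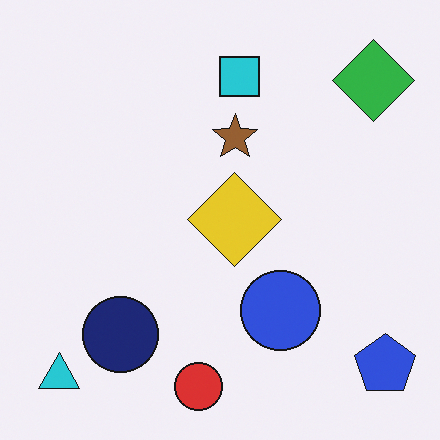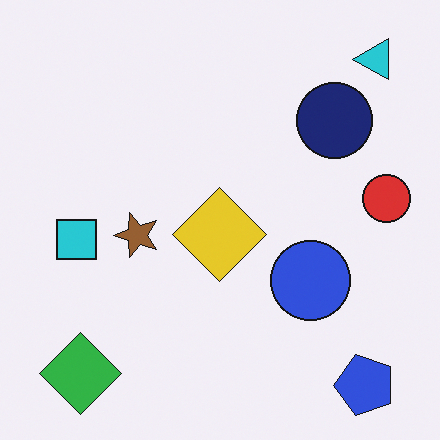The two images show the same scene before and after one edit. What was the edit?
Transposed (reflected across the top-left ↔ bottom-right diagonal).

Shapes have swapped their row and column positions — what was in the top-right is now in the bottom-left — a diagonal reflection.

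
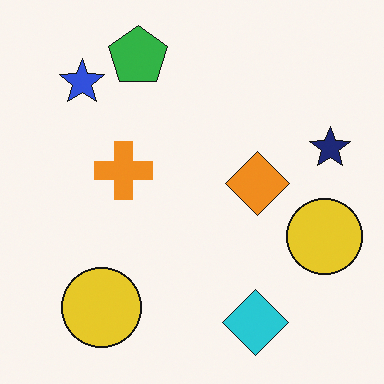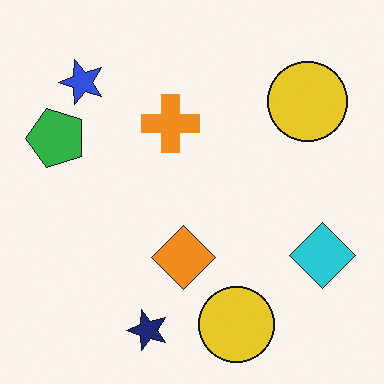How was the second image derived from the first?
It was transposed (reflected across the top-left ↔ bottom-right diagonal).

Shapes have swapped their row and column positions — what was in the top-right is now in the bottom-left — a diagonal reflection.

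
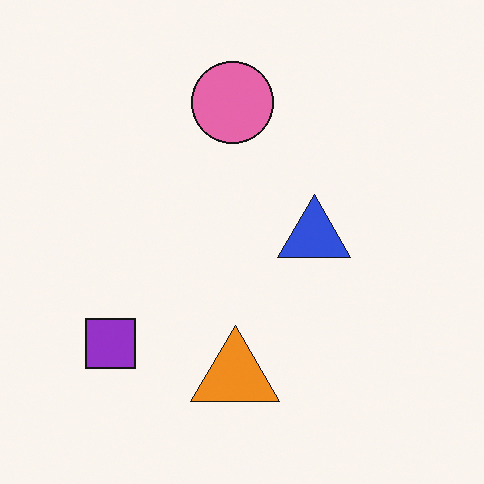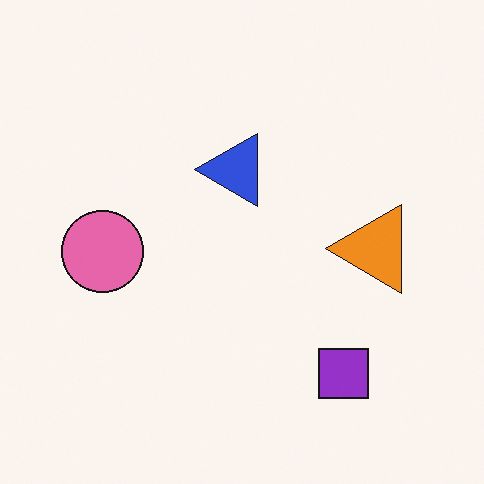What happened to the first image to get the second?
The second image is the first rotated 90° counter-clockwise.

The purple square sits in the bottom-left of the first image and the bottom-right of the second — consistent with a whole-image 90° counter-clockwise rotation.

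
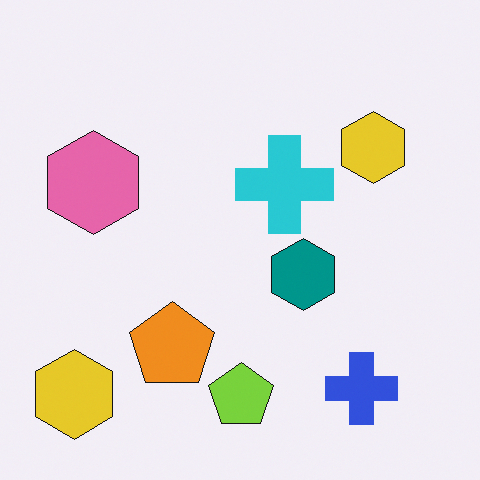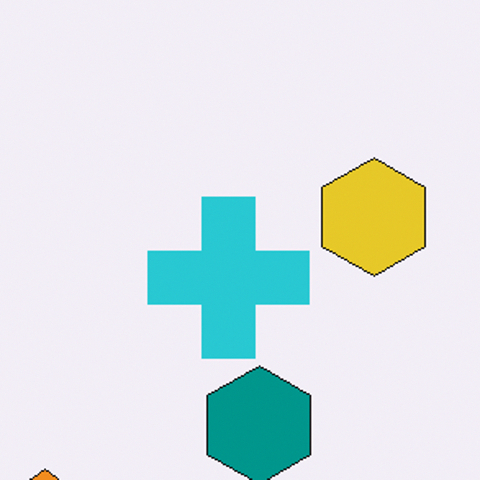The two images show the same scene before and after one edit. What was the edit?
The second image is the first cropped tightly and scaled back up.

The visible shapes are larger and the field of view is narrower; shapes near the original edges may be partly or wholly outside the frame — a crop-and-rescale.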